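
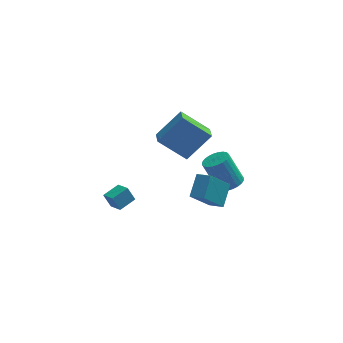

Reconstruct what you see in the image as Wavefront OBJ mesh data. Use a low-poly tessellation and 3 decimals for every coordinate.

v 0.483 -1.509 1.324
v -1.089 -1.116 2.659
v 0.483 -0.473 1.018
v -1.089 -0.08 2.354
v 1.889 -1.06 2.846
v 0.317 -0.667 4.182
v 1.889 -0.024 2.541
v 0.317 0.369 3.876
v -3.811 -3.49 -0.645
v -4.198 -3.316 0.194
v -2.964 -2.856 -0.386
v -3.35 -2.682 0.453
v -3.35 -4.258 -0.273
v -3.736 -4.084 0.566
v -2.502 -3.624 -0.014
v -2.889 -3.45 0.825
v 3.425 2.597 -4.775
v 3.954 3.271 -4.696
v 3.104 3.716 -2.806
v 2.575 3.043 -2.885
v 3.69 3.412 -4.848
v 2.841 3.858 -2.957
v 3.386 3.429 -4.989
v 2.536 3.875 -3.098
v 3.088 3.32 -5.097
v 2.238 3.765 -3.206
v 2.841 3.101 -5.156
v 1.991 3.546 -3.266
v 2.683 2.805 -5.158
v 1.833 3.25 -3.267
v 2.638 2.477 -5.101
v 1.788 2.922 -3.21
v 2.713 2.168 -4.994
v 1.863 2.613 -3.103
v 2.896 1.924 -4.854
v 2.046 2.369 -2.964
v 3.159 1.782 -4.703
v 2.31 2.228 -2.812
v 3.464 1.765 -4.562
v 2.614 2.211 -2.671
v 3.762 1.875 -4.454
v 2.912 2.32 -2.563
v 4.009 2.094 -4.394
v 3.159 2.539 -2.504
v 4.167 2.39 -4.393
v 3.317 2.835 -2.502
v 4.212 2.718 -4.45
v 3.362 3.163 -2.559
v 4.137 3.027 -4.557
v 3.287 3.472 -2.666
v 1.412 -1.763 -1.975
v 1.914 -0.609 -1.054
v 0.676 -1.216 -2.26
v 1.179 -0.061 -1.338
v 2.601 -0.999 -3.582
v 3.104 0.156 -2.66
v 1.866 -0.451 -3.866
v 2.368 0.703 -2.945
f 2 4 1
f 5 2 1
f 1 4 3
f 3 5 1
f 2 8 4
f 6 2 5
f 6 8 2
f 4 8 3
f 7 5 3
f 3 8 7
f 7 6 5
f 8 6 7
f 10 12 9
f 13 10 9
f 9 12 11
f 11 13 9
f 10 16 12
f 14 10 13
f 14 16 10
f 12 16 11
f 15 13 11
f 11 16 15
f 15 14 13
f 16 14 15
f 18 17 21
f 18 21 19
f 19 21 22
f 19 22 20
f 21 17 23
f 21 23 22
f 22 23 24
f 22 24 20
f 23 17 25
f 23 25 24
f 24 25 26
f 24 26 20
f 25 17 27
f 25 27 26
f 26 27 28
f 26 28 20
f 27 17 29
f 27 29 28
f 28 29 30
f 28 30 20
f 29 17 31
f 29 31 30
f 30 31 32
f 30 32 20
f 31 17 33
f 31 33 32
f 32 33 34
f 32 34 20
f 33 17 35
f 33 35 34
f 34 35 36
f 34 36 20
f 35 17 37
f 35 37 36
f 36 37 38
f 36 38 20
f 37 17 39
f 37 39 38
f 38 39 40
f 38 40 20
f 39 17 41
f 39 41 40
f 40 41 42
f 40 42 20
f 41 17 43
f 41 43 42
f 42 43 44
f 42 44 20
f 43 17 45
f 43 45 44
f 44 45 46
f 44 46 20
f 45 17 47
f 45 47 46
f 46 47 48
f 46 48 20
f 47 17 49
f 47 49 48
f 48 49 50
f 48 50 20
f 49 17 18
f 49 18 50
f 50 18 19
f 50 19 20
f 52 54 51
f 55 52 51
f 51 54 53
f 53 55 51
f 52 58 54
f 56 52 55
f 56 58 52
f 54 58 53
f 57 55 53
f 53 58 57
f 57 56 55
f 58 56 57



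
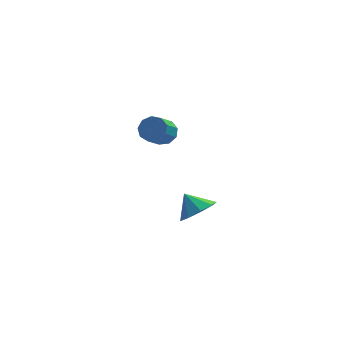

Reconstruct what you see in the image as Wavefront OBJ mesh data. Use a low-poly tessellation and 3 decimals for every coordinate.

v 0.264 -3.468 1.635
v 1.194 -3.227 2.129
v -0.384 -2.872 2.565
v 1.012 -2.689 1.657
v 0.48 -2.515 1.175
v -0.153 -2.786 0.908
v -0.591 -3.377 0.981
v -0.629 -4.01 1.361
v -0.249 -4.389 1.868
v 0.371 -4.337 2.267
v 0.941 -3.878 2.37
v -1.118 3.488 2.959
v -0.377 3.353 3.31
v -0.982 2.377 4.211
v -1.722 2.512 3.861
v -0.648 3.772 3.581
v -1.252 2.796 4.483
v -1.138 4.058 3.562
v -1.743 3.082 4.464
v -1.619 4.077 3.261
v -2.223 3.101 4.163
v -1.865 3.821 2.818
v -2.47 2.845 3.72
v -1.762 3.409 2.441
v -2.366 2.433 3.343
v -1.357 3.034 2.307
v -1.962 2.058 3.209
v -0.84 2.871 2.478
v -1.445 1.895 3.38
v -0.453 2.998 2.874
v -1.058 2.022 3.776
f 2 1 4
f 2 4 3
f 4 1 5
f 4 5 3
f 5 1 6
f 5 6 3
f 6 1 7
f 6 7 3
f 7 1 8
f 7 8 3
f 8 1 9
f 8 9 3
f 9 1 10
f 9 10 3
f 10 1 11
f 10 11 3
f 11 1 2
f 11 2 3
f 13 12 16
f 13 16 14
f 14 16 17
f 14 17 15
f 16 12 18
f 16 18 17
f 17 18 19
f 17 19 15
f 18 12 20
f 18 20 19
f 19 20 21
f 19 21 15
f 20 12 22
f 20 22 21
f 21 22 23
f 21 23 15
f 22 12 24
f 22 24 23
f 23 24 25
f 23 25 15
f 24 12 26
f 24 26 25
f 25 26 27
f 25 27 15
f 26 12 28
f 26 28 27
f 27 28 29
f 27 29 15
f 28 12 30
f 28 30 29
f 29 30 31
f 29 31 15
f 30 12 13
f 30 13 31
f 31 13 14
f 31 14 15



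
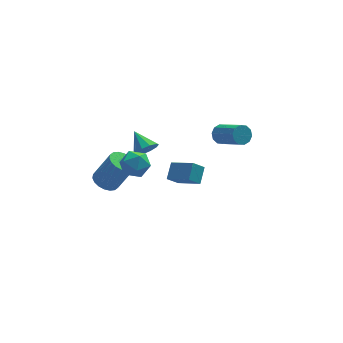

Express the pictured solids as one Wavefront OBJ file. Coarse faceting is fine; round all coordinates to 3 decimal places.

v -4.044 1.444 -1.194
v -3.511 2.09 -1.392
v -2.524 1.841 0.456
v -3.056 1.196 0.654
v -3.799 2.268 -1.214
v -2.812 2.02 0.634
v -4.135 2.284 -1.032
v -3.148 2.035 0.816
v -4.454 2.133 -0.882
v -3.466 1.884 0.966
v -4.691 1.846 -0.794
v -3.703 1.597 1.054
v -4.8 1.479 -0.786
v -3.812 1.23 1.063
v -4.759 1.105 -0.858
v -3.771 0.857 0.991
v -4.576 0.799 -0.996
v -3.589 0.55 0.852
v -4.288 0.62 -1.174
v -3.301 0.372 0.674
v -3.952 0.605 -1.356
v -2.965 0.356 0.492
v -3.634 0.756 -1.506
v -2.646 0.507 0.342
v -3.397 1.043 -1.594
v -2.409 0.794 0.254
v -3.288 1.41 -1.603
v -2.3 1.161 0.246
v -3.329 1.783 -1.531
v -2.341 1.535 0.318
v -1.727 0.902 1.691
v -1.176 0.747 2.265
v -2.173 2.118 2.449
v -0.962 1.04 1.921
v -1.04 1.281 1.488
v -1.38 1.377 1.134
v -1.853 1.292 0.992
v -2.277 1.058 1.118
v -2.491 0.764 1.462
v -2.413 0.524 1.894
v -2.073 0.428 2.249
v -1.601 0.513 2.39
v -3.13 -1.11 3.599
v -2.207 -1.269 3.321
v -3.633 -2.171 2.539
v -2.71 -2.33 2.261
v -3.011 -2.62 3.145
v -2.7 -1.964 3.8
v -3.14 -1.476 2.06
v -2.829 -0.82 2.715
v -2.213 -1.495 2.369
v -2.133 -2.203 3.04
v -3.707 -1.237 2.82
v -3.627 -1.945 3.491
v 1.175 2.514 -3.091
v 1.647 3.394 -2.373
v 0.11 3.748 -3.901
v 0.582 4.628 -3.183
v 1.918 2.692 -3.797
v 2.39 3.572 -3.079
v 0.853 3.926 -4.607
v 1.325 4.806 -3.889
v 3.451 3.756 -0.289
v 4.075 3.875 -0.606
v 4.933 2.304 0.492
v 4.309 2.184 0.809
v 4.058 4.12 -0.242
v 4.917 2.549 0.855
v 3.81 4.226 0.104
v 4.668 2.655 1.201
v 3.424 4.152 0.3
v 4.283 2.581 1.397
v 3.049 3.927 0.271
v 3.907 2.356 1.368
v 2.827 3.636 0.028
v 3.685 2.065 1.126
v 2.843 3.391 -0.335
v 3.702 1.82 0.762
v 3.092 3.285 -0.681
v 3.95 1.714 0.416
v 3.477 3.359 -0.877
v 4.336 1.788 0.22
v 3.853 3.584 -0.848
v 4.711 2.013 0.249
f 2 1 5
f 2 5 3
f 3 5 6
f 3 6 4
f 5 1 7
f 5 7 6
f 6 7 8
f 6 8 4
f 7 1 9
f 7 9 8
f 8 9 10
f 8 10 4
f 9 1 11
f 9 11 10
f 10 11 12
f 10 12 4
f 11 1 13
f 11 13 12
f 12 13 14
f 12 14 4
f 13 1 15
f 13 15 14
f 14 15 16
f 14 16 4
f 15 1 17
f 15 17 16
f 16 17 18
f 16 18 4
f 17 1 19
f 17 19 18
f 18 19 20
f 18 20 4
f 19 1 21
f 19 21 20
f 20 21 22
f 20 22 4
f 21 1 23
f 21 23 22
f 22 23 24
f 22 24 4
f 23 1 25
f 23 25 24
f 24 25 26
f 24 26 4
f 25 1 27
f 25 27 26
f 26 27 28
f 26 28 4
f 27 1 29
f 27 29 28
f 28 29 30
f 28 30 4
f 29 1 2
f 29 2 30
f 30 2 3
f 30 3 4
f 32 31 34
f 32 34 33
f 34 31 35
f 34 35 33
f 35 31 36
f 35 36 33
f 36 31 37
f 36 37 33
f 37 31 38
f 37 38 33
f 38 31 39
f 38 39 33
f 39 31 40
f 39 40 33
f 40 31 41
f 40 41 33
f 41 31 42
f 41 42 33
f 42 31 32
f 42 32 33
f 43 54 48
f 43 48 44
f 43 44 50
f 43 50 53
f 43 53 54
f 44 48 52
f 48 54 47
f 54 53 45
f 53 50 49
f 50 44 51
f 46 52 47
f 46 47 45
f 46 45 49
f 46 49 51
f 46 51 52
f 47 52 48
f 45 47 54
f 49 45 53
f 51 49 50
f 52 51 44
f 56 58 55
f 59 56 55
f 55 58 57
f 57 59 55
f 56 62 58
f 60 56 59
f 60 62 56
f 58 62 57
f 61 59 57
f 57 62 61
f 61 60 59
f 62 60 61
f 64 63 67
f 64 67 65
f 65 67 68
f 65 68 66
f 67 63 69
f 67 69 68
f 68 69 70
f 68 70 66
f 69 63 71
f 69 71 70
f 70 71 72
f 70 72 66
f 71 63 73
f 71 73 72
f 72 73 74
f 72 74 66
f 73 63 75
f 73 75 74
f 74 75 76
f 74 76 66
f 75 63 77
f 75 77 76
f 76 77 78
f 76 78 66
f 77 63 79
f 77 79 78
f 78 79 80
f 78 80 66
f 79 63 81
f 79 81 80
f 80 81 82
f 80 82 66
f 81 63 83
f 81 83 82
f 82 83 84
f 82 84 66
f 83 63 64
f 83 64 84
f 84 64 65
f 84 65 66



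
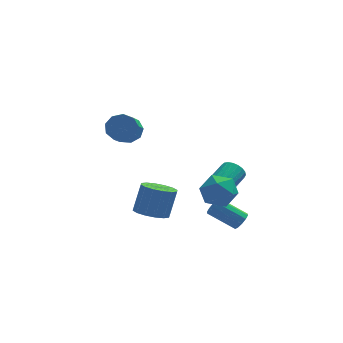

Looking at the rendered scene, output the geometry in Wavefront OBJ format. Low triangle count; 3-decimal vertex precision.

v 3.515 -2.843 -0.263
v 3.852 -2.57 0.106
v 2.483 -2.183 1.072
v 2.145 -2.457 0.703
v 3.746 -2.338 -0.137
v 2.377 -1.951 0.829
v 3.552 -2.299 -0.428
v 2.182 -1.913 0.538
v 3.343 -2.468 -0.656
v 1.974 -2.082 0.31
v 3.2 -2.78 -0.734
v 1.831 -2.394 0.232
v 3.177 -3.117 -0.632
v 1.808 -2.73 0.334
v 3.283 -3.349 -0.389
v 1.914 -2.962 0.577
v 3.478 -3.387 -0.098
v 2.108 -3.001 0.868
v 3.686 -3.218 0.13
v 2.317 -2.832 1.096
v 3.829 -2.906 0.208
v 2.46 -2.52 1.174
v -0.993 -2.619 0.436
v -0.134 -3.029 0.316
v 0.313 -2.551 1.885
v -0.547 -2.141 2.004
v -0.076 -2.562 0.157
v 0.37 -2.083 1.726
v -0.265 -2.11 0.073
v 0.182 -1.631 1.642
v -0.649 -1.794 0.086
v -0.202 -1.316 1.655
v -1.125 -1.7 0.192
v -0.678 -1.221 1.761
v -1.566 -1.852 0.364
v -1.119 -1.373 1.933
v -1.853 -2.209 0.555
v -1.406 -1.731 2.124
v -1.91 -2.677 0.714
v -1.464 -2.198 2.283
v -1.722 -3.129 0.798
v -1.275 -2.65 2.367
v -1.338 -3.444 0.785
v -0.891 -2.966 2.354
v -0.862 -3.539 0.679
v -0.415 -3.06 2.248
v -0.421 -3.387 0.507
v 0.026 -2.908 2.076
v -1.749 4.341 2.731
v -1.096 4.558 3.296
v -1.478 2.857 4.393
v -2.131 2.639 3.829
v -1.622 4.798 3.485
v -2.005 3.097 4.582
v -2.208 4.824 3.321
v -2.591 3.123 4.418
v -2.579 4.624 2.881
v -2.962 2.923 3.978
v -2.561 4.291 2.372
v -2.944 2.59 3.469
v -2.163 3.982 2.03
v -2.546 2.281 3.127
v -1.571 3.84 2.017
v -1.954 2.139 3.114
v -1.062 3.933 2.338
v -1.445 2.231 3.435
v -0.875 4.216 2.843
v -1.257 2.515 3.94
v 2.279 -1.562 1.208
v 2.667 -1.622 0.616
v 3.829 -0.057 1.221
v 3.441 0.002 1.812
v 2.456 -1.433 0.532
v 3.618 0.132 1.137
v 2.215 -1.266 0.566
v 3.376 0.298 1.17
v 1.984 -1.151 0.71
v 3.146 0.413 1.314
v 1.805 -1.107 0.94
v 2.967 0.458 1.545
v 1.708 -1.141 1.217
v 2.869 0.423 1.821
v 1.709 -1.248 1.492
v 2.871 0.316 2.096
v 1.809 -1.41 1.717
v 2.971 0.154 2.322
v 1.99 -1.598 1.855
v 3.152 -0.034 2.46
v 2.222 -1.78 1.881
v 3.383 -0.215 2.486
v 2.463 -1.924 1.79
v 3.624 -0.359 2.395
v 2.672 -2.005 1.599
v 3.834 -0.441 2.204
v 2.814 -2.01 1.34
v 3.975 -0.446 1.945
v 2.863 -1.938 1.058
v 4.024 -0.373 1.663
v 2.811 -1.8 0.802
v 3.973 -0.236 1.407
v 1.379 -2.954 2.302
v 2.063 -2.3 2.851
v 2.677 -3.36 1.169
v 3.361 -2.706 1.718
v 3.007 -3.635 2.175
v 2.205 -3.384 2.875
v 2.535 -2.276 1.145
v 1.733 -2.025 1.845
v 2.777 -1.881 2.136
v 3.069 -2.721 2.772
v 1.671 -2.939 1.248
v 1.963 -3.779 1.884
f 2 1 5
f 2 5 3
f 3 5 6
f 3 6 4
f 5 1 7
f 5 7 6
f 6 7 8
f 6 8 4
f 7 1 9
f 7 9 8
f 8 9 10
f 8 10 4
f 9 1 11
f 9 11 10
f 10 11 12
f 10 12 4
f 11 1 13
f 11 13 12
f 12 13 14
f 12 14 4
f 13 1 15
f 13 15 14
f 14 15 16
f 14 16 4
f 15 1 17
f 15 17 16
f 16 17 18
f 16 18 4
f 17 1 19
f 17 19 18
f 18 19 20
f 18 20 4
f 19 1 21
f 19 21 20
f 20 21 22
f 20 22 4
f 21 1 2
f 21 2 22
f 22 2 3
f 22 3 4
f 24 23 27
f 24 27 25
f 25 27 28
f 25 28 26
f 27 23 29
f 27 29 28
f 28 29 30
f 28 30 26
f 29 23 31
f 29 31 30
f 30 31 32
f 30 32 26
f 31 23 33
f 31 33 32
f 32 33 34
f 32 34 26
f 33 23 35
f 33 35 34
f 34 35 36
f 34 36 26
f 35 23 37
f 35 37 36
f 36 37 38
f 36 38 26
f 37 23 39
f 37 39 38
f 38 39 40
f 38 40 26
f 39 23 41
f 39 41 40
f 40 41 42
f 40 42 26
f 41 23 43
f 41 43 42
f 42 43 44
f 42 44 26
f 43 23 45
f 43 45 44
f 44 45 46
f 44 46 26
f 45 23 47
f 45 47 46
f 46 47 48
f 46 48 26
f 47 23 24
f 47 24 48
f 48 24 25
f 48 25 26
f 50 49 53
f 50 53 51
f 51 53 54
f 51 54 52
f 53 49 55
f 53 55 54
f 54 55 56
f 54 56 52
f 55 49 57
f 55 57 56
f 56 57 58
f 56 58 52
f 57 49 59
f 57 59 58
f 58 59 60
f 58 60 52
f 59 49 61
f 59 61 60
f 60 61 62
f 60 62 52
f 61 49 63
f 61 63 62
f 62 63 64
f 62 64 52
f 63 49 65
f 63 65 64
f 64 65 66
f 64 66 52
f 65 49 67
f 65 67 66
f 66 67 68
f 66 68 52
f 67 49 50
f 67 50 68
f 68 50 51
f 68 51 52
f 70 69 73
f 70 73 71
f 71 73 74
f 71 74 72
f 73 69 75
f 73 75 74
f 74 75 76
f 74 76 72
f 75 69 77
f 75 77 76
f 76 77 78
f 76 78 72
f 77 69 79
f 77 79 78
f 78 79 80
f 78 80 72
f 79 69 81
f 79 81 80
f 80 81 82
f 80 82 72
f 81 69 83
f 81 83 82
f 82 83 84
f 82 84 72
f 83 69 85
f 83 85 84
f 84 85 86
f 84 86 72
f 85 69 87
f 85 87 86
f 86 87 88
f 86 88 72
f 87 69 89
f 87 89 88
f 88 89 90
f 88 90 72
f 89 69 91
f 89 91 90
f 90 91 92
f 90 92 72
f 91 69 93
f 91 93 92
f 92 93 94
f 92 94 72
f 93 69 95
f 93 95 94
f 94 95 96
f 94 96 72
f 95 69 97
f 95 97 96
f 96 97 98
f 96 98 72
f 97 69 99
f 97 99 98
f 98 99 100
f 98 100 72
f 99 69 70
f 99 70 100
f 100 70 71
f 100 71 72
f 101 112 106
f 101 106 102
f 101 102 108
f 101 108 111
f 101 111 112
f 102 106 110
f 106 112 105
f 112 111 103
f 111 108 107
f 108 102 109
f 104 110 105
f 104 105 103
f 104 103 107
f 104 107 109
f 104 109 110
f 105 110 106
f 103 105 112
f 107 103 111
f 109 107 108
f 110 109 102



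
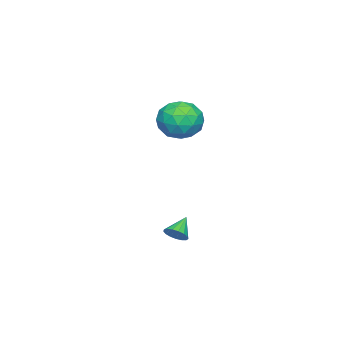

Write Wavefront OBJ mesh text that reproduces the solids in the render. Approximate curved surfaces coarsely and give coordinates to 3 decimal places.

v -3.479 -2.758 3.415
v -2.873 -1.835 3.43
v -2.307 -3.545 4.51
v -1.701 -2.622 4.525
v -2.691 -2.641 5.014
v -3.415 -2.155 4.337
v -1.765 -3.225 3.603
v -2.489 -2.739 2.926
v -1.814 -2.124 3.546
v -2.386 -1.763 4.419
v -2.794 -3.617 3.521
v -3.366 -3.256 4.394
v -3.279 -2.227 3.326
v -1.901 -3.153 4.614
v -2.483 -3.164 4.901
v -2.127 -2.621 4.91
v -3.597 -2.415 3.859
v -3.241 -1.873 3.868
v -3.135 -2.346 4.799
v -1.939 -3.507 4.072
v -1.583 -2.965 4.081
v -3.053 -2.759 3.03
v -2.697 -2.216 3.039
v -2.045 -3.034 3.141
v -2.3 -1.855 3.404
v -1.611 -2.317 4.047
v -1.649 -2.672 3.505
v -2.074 -2.386 3.107
v -2.637 -1.642 3.916
v -1.948 -2.105 4.56
v -2.53 -2.116 4.847
v -2.955 -1.83 4.449
v -2.014 -1.812 3.985
v -3.232 -3.275 3.38
v -2.543 -3.738 4.024
v -2.225 -3.55 3.491
v -2.65 -3.264 3.093
v -3.569 -3.063 3.893
v -2.88 -3.525 4.536
v -3.106 -2.994 4.833
v -3.531 -2.708 4.435
v -3.166 -3.568 3.955
v 2.976 -0.181 -0.047
v 3.278 0.087 0.313
v 2.144 -0.119 0.607
v 3.176 0.274 0.166
v 3.029 0.357 -0.03
v 2.87 0.316 -0.229
v 2.735 0.162 -0.387
v 2.655 -0.071 -0.466
v 2.649 -0.328 -0.45
v 2.718 -0.552 -0.341
v 2.846 -0.691 -0.165
v 3.004 -0.713 0.039
v 3.156 -0.613 0.223
v 3.266 -0.414 0.345
v 3.31 -0.161 0.377
f 1 38 17
f 38 12 41
f 17 41 6
f 38 41 17
f 1 17 13
f 17 6 18
f 13 18 2
f 17 18 13
f 1 13 22
f 13 2 23
f 22 23 8
f 13 23 22
f 1 22 34
f 22 8 37
f 34 37 11
f 22 37 34
f 1 34 38
f 34 11 42
f 38 42 12
f 34 42 38
f 2 18 29
f 18 6 32
f 29 32 10
f 18 32 29
f 6 41 19
f 41 12 40
f 19 40 5
f 41 40 19
f 12 42 39
f 42 11 35
f 39 35 3
f 42 35 39
f 11 37 36
f 37 8 24
f 36 24 7
f 37 24 36
f 8 23 28
f 23 2 25
f 28 25 9
f 23 25 28
f 4 30 16
f 30 10 31
f 16 31 5
f 30 31 16
f 4 16 14
f 16 5 15
f 14 15 3
f 16 15 14
f 4 14 21
f 14 3 20
f 21 20 7
f 14 20 21
f 4 21 26
f 21 7 27
f 26 27 9
f 21 27 26
f 4 26 30
f 26 9 33
f 30 33 10
f 26 33 30
f 5 31 19
f 31 10 32
f 19 32 6
f 31 32 19
f 3 15 39
f 15 5 40
f 39 40 12
f 15 40 39
f 7 20 36
f 20 3 35
f 36 35 11
f 20 35 36
f 9 27 28
f 27 7 24
f 28 24 8
f 27 24 28
f 10 33 29
f 33 9 25
f 29 25 2
f 33 25 29
f 44 43 46
f 44 46 45
f 46 43 47
f 46 47 45
f 47 43 48
f 47 48 45
f 48 43 49
f 48 49 45
f 49 43 50
f 49 50 45
f 50 43 51
f 50 51 45
f 51 43 52
f 51 52 45
f 52 43 53
f 52 53 45
f 53 43 54
f 53 54 45
f 54 43 55
f 54 55 45
f 55 43 56
f 55 56 45
f 56 43 57
f 56 57 45
f 57 43 44
f 57 44 45



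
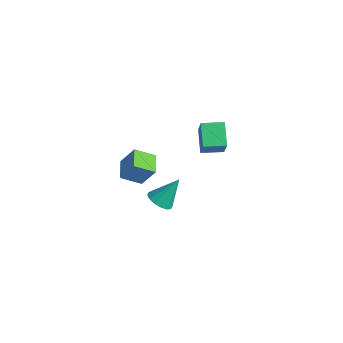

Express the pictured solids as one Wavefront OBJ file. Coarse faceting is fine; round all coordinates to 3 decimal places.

v -2.268 -0.045 -4.692
v -1.787 0.437 -5.149
v -1.912 1.025 -3.188
v -2.175 0.608 -5.179
v -2.587 0.604 -5.078
v -2.914 0.426 -4.874
v -3.068 0.122 -4.621
v -3.007 -0.227 -4.388
v -2.749 -0.527 -4.235
v -2.361 -0.698 -4.205
v -1.949 -0.694 -4.306
v -1.622 -0.516 -4.51
v -1.468 -0.212 -4.763
v -1.529 0.137 -4.997
v -1.295 -3.382 1.442
v -0.631 -2.981 2.666
v -0.702 -2.44 0.811
v -0.038 -2.038 2.036
v -0.362 -4.142 1.184
v 0.302 -3.74 2.409
v 0.231 -3.199 0.554
v 0.895 -2.798 1.778
v -2.49 2.988 -2.386
v -3.575 3.732 -1.511
v -1.769 4.08 -2.422
v -2.853 4.825 -1.547
v -1.707 2.515 -1.013
v -2.791 3.26 -0.138
v -0.985 3.608 -1.049
v -2.07 4.352 -0.174
f 2 1 4
f 2 4 3
f 4 1 5
f 4 5 3
f 5 1 6
f 5 6 3
f 6 1 7
f 6 7 3
f 7 1 8
f 7 8 3
f 8 1 9
f 8 9 3
f 9 1 10
f 9 10 3
f 10 1 11
f 10 11 3
f 11 1 12
f 11 12 3
f 12 1 13
f 12 13 3
f 13 1 14
f 13 14 3
f 14 1 2
f 14 2 3
f 16 18 15
f 19 16 15
f 15 18 17
f 17 19 15
f 16 22 18
f 20 16 19
f 20 22 16
f 18 22 17
f 21 19 17
f 17 22 21
f 21 20 19
f 22 20 21
f 24 26 23
f 27 24 23
f 23 26 25
f 25 27 23
f 24 30 26
f 28 24 27
f 28 30 24
f 26 30 25
f 29 27 25
f 25 30 29
f 29 28 27
f 30 28 29



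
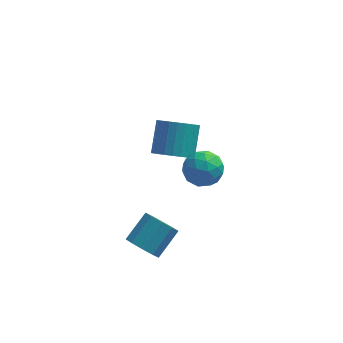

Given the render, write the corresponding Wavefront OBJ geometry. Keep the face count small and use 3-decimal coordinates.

v -1.133 -3.014 -4.284
v -0.639 -3.739 -3.918
v 0.226 -2.67 -2.97
v -0.267 -1.946 -3.336
v -0.354 -3.547 -4.394
v 0.511 -2.479 -3.446
v -0.366 -3.152 -4.828
v 0.499 -2.084 -3.88
v -0.671 -2.705 -5.054
v 0.194 -1.636 -4.106
v -1.152 -2.375 -4.987
v -0.287 -1.307 -4.039
v -1.626 -2.29 -4.65
v -0.761 -1.221 -3.702
v -1.911 -2.481 -4.174
v -1.046 -1.413 -3.226
v -1.899 -2.876 -3.74
v -1.034 -1.808 -2.792
v -1.594 -3.324 -3.514
v -0.729 -2.255 -2.566
v -1.113 -3.653 -3.581
v -0.248 -2.585 -2.633
v 0.976 -2.138 2.207
v 1.949 -1.882 2.117
v 1.311 -3.618 1.603
v 2.284 -3.362 1.513
v 1.876 -3.483 2.429
v 1.669 -2.568 2.802
v 1.591 -2.932 0.918
v 1.384 -2.017 1.291
v 2.328 -2.372 1.321
v 2.505 -2.713 2.254
v 0.755 -2.787 1.466
v 0.932 -3.128 2.399
v 1.433 -1.88 2.215
v 1.827 -3.62 1.505
v 1.587 -3.691 2.043
v 2.159 -3.541 1.991
v 1.269 -2.284 2.617
v 1.84 -2.133 2.565
v 1.797 -3.074 2.748
v 1.42 -3.367 1.155
v 1.991 -3.216 1.103
v 1.101 -1.959 1.729
v 1.673 -1.809 1.677
v 1.463 -2.426 0.972
v 2.228 -2.017 1.694
v 2.425 -2.888 1.339
v 2.018 -2.635 0.989
v 1.896 -2.097 1.209
v 2.331 -2.218 2.243
v 2.528 -3.088 1.888
v 2.289 -3.159 2.426
v 2.167 -2.621 2.645
v 2.555 -2.506 1.775
v 0.732 -2.412 1.832
v 0.929 -3.282 1.477
v 1.093 -2.879 1.075
v 0.971 -2.341 1.294
v 0.835 -2.612 2.381
v 1.032 -3.483 2.026
v 1.364 -3.403 2.511
v 1.242 -2.865 2.731
v 0.705 -2.994 1.945
v 0.104 1.863 -2.109
v 0.482 2.508 -2.846
v 0.694 3.843 -1.568
v 0.316 3.197 -0.831
v 0.081 2.591 -2.865
v 0.294 3.925 -1.587
v -0.317 2.562 -2.77
v -0.104 3.897 -1.492
v -0.65 2.428 -2.573
v -0.437 3.762 -1.295
v -0.869 2.207 -2.306
v -0.656 3.541 -1.028
v -0.939 1.934 -2.009
v -0.726 3.268 -0.731
v -0.851 1.65 -1.727
v -0.638 2.984 -0.449
v -0.618 1.398 -1.504
v -0.405 2.733 -0.226
v -0.274 1.217 -1.372
v -0.062 2.552 -0.094
v 0.126 1.135 -1.353
v 0.339 2.469 -0.075
v 0.524 1.163 -1.448
v 0.737 2.498 -0.17
v 0.857 1.298 -1.645
v 1.07 2.632 -0.367
v 1.076 1.519 -1.912
v 1.289 2.853 -0.634
v 1.146 1.792 -2.209
v 1.359 3.126 -0.931
v 1.058 2.076 -2.491
v 1.271 3.41 -1.213
v 0.825 2.327 -2.714
v 1.038 3.662 -1.436
f 2 1 5
f 2 5 3
f 3 5 6
f 3 6 4
f 5 1 7
f 5 7 6
f 6 7 8
f 6 8 4
f 7 1 9
f 7 9 8
f 8 9 10
f 8 10 4
f 9 1 11
f 9 11 10
f 10 11 12
f 10 12 4
f 11 1 13
f 11 13 12
f 12 13 14
f 12 14 4
f 13 1 15
f 13 15 14
f 14 15 16
f 14 16 4
f 15 1 17
f 15 17 16
f 16 17 18
f 16 18 4
f 17 1 19
f 17 19 18
f 18 19 20
f 18 20 4
f 19 1 21
f 19 21 20
f 20 21 22
f 20 22 4
f 21 1 2
f 21 2 22
f 22 2 3
f 22 3 4
f 23 60 39
f 60 34 63
f 39 63 28
f 60 63 39
f 23 39 35
f 39 28 40
f 35 40 24
f 39 40 35
f 23 35 44
f 35 24 45
f 44 45 30
f 35 45 44
f 23 44 56
f 44 30 59
f 56 59 33
f 44 59 56
f 23 56 60
f 56 33 64
f 60 64 34
f 56 64 60
f 24 40 51
f 40 28 54
f 51 54 32
f 40 54 51
f 28 63 41
f 63 34 62
f 41 62 27
f 63 62 41
f 34 64 61
f 64 33 57
f 61 57 25
f 64 57 61
f 33 59 58
f 59 30 46
f 58 46 29
f 59 46 58
f 30 45 50
f 45 24 47
f 50 47 31
f 45 47 50
f 26 52 38
f 52 32 53
f 38 53 27
f 52 53 38
f 26 38 36
f 38 27 37
f 36 37 25
f 38 37 36
f 26 36 43
f 36 25 42
f 43 42 29
f 36 42 43
f 26 43 48
f 43 29 49
f 48 49 31
f 43 49 48
f 26 48 52
f 48 31 55
f 52 55 32
f 48 55 52
f 27 53 41
f 53 32 54
f 41 54 28
f 53 54 41
f 25 37 61
f 37 27 62
f 61 62 34
f 37 62 61
f 29 42 58
f 42 25 57
f 58 57 33
f 42 57 58
f 31 49 50
f 49 29 46
f 50 46 30
f 49 46 50
f 32 55 51
f 55 31 47
f 51 47 24
f 55 47 51
f 66 65 69
f 66 69 67
f 67 69 70
f 67 70 68
f 69 65 71
f 69 71 70
f 70 71 72
f 70 72 68
f 71 65 73
f 71 73 72
f 72 73 74
f 72 74 68
f 73 65 75
f 73 75 74
f 74 75 76
f 74 76 68
f 75 65 77
f 75 77 76
f 76 77 78
f 76 78 68
f 77 65 79
f 77 79 78
f 78 79 80
f 78 80 68
f 79 65 81
f 79 81 80
f 80 81 82
f 80 82 68
f 81 65 83
f 81 83 82
f 82 83 84
f 82 84 68
f 83 65 85
f 83 85 84
f 84 85 86
f 84 86 68
f 85 65 87
f 85 87 86
f 86 87 88
f 86 88 68
f 87 65 89
f 87 89 88
f 88 89 90
f 88 90 68
f 89 65 91
f 89 91 90
f 90 91 92
f 90 92 68
f 91 65 93
f 91 93 92
f 92 93 94
f 92 94 68
f 93 65 95
f 93 95 94
f 94 95 96
f 94 96 68
f 95 65 97
f 95 97 96
f 96 97 98
f 96 98 68
f 97 65 66
f 97 66 98
f 98 66 67
f 98 67 68



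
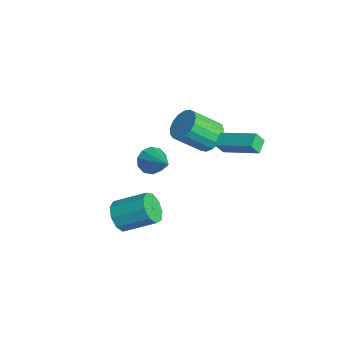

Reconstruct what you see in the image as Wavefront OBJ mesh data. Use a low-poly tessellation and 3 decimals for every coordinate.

v -1.853 -0.074 -0.934
v -1.408 -0.182 -1.651
v -0.127 0.214 0.094
v -1.521 0.329 -1.605
v -1.76 0.686 -1.303
v -2.035 0.753 -0.86
v -2.24 0.504 -0.446
v -2.298 0.034 -0.218
v -2.185 -0.477 -0.264
v -1.946 -0.834 -0.566
v -1.671 -0.901 -1.009
v -1.466 -0.652 -1.423
v 2.907 -3.396 -0.245
v 3.263 -3.095 -1.026
v 4.049 -1.663 -0.117
v 3.693 -1.964 0.665
v 2.701 -2.843 -0.937
v 3.487 -1.411 -0.028
v 2.235 -2.85 -0.524
v 3.021 -1.418 0.385
v 2.084 -3.112 0.019
v 2.87 -1.68 0.929
v 2.318 -3.508 0.44
v 3.104 -2.075 1.349
v 2.828 -3.851 0.54
v 3.613 -2.418 1.449
v 3.374 -3.981 0.273
v 4.16 -2.549 1.182
v 3.703 -3.838 -0.237
v 4.488 -2.405 0.673
v 3.659 -3.488 -0.75
v 4.444 -2.055 0.16
v -0.159 2.483 1.605
v 0.774 2.532 1.826
v 0.552 1.105 3.076
v -0.381 1.057 2.855
v 0.576 2.822 2.122
v 0.354 1.395 3.372
v 0.209 3.035 2.299
v -0.013 1.608 3.55
v -0.242 3.121 2.318
v -0.464 1.694 3.568
v -0.674 3.061 2.173
v -0.896 1.634 3.423
v -0.988 2.869 1.898
v -1.21 1.442 3.148
v -1.112 2.589 1.556
v -1.334 1.162 2.806
v -1.018 2.284 1.225
v -1.24 0.857 2.475
v -0.727 2.025 0.981
v -0.949 0.598 2.232
v -0.306 1.871 0.88
v -0.528 0.444 2.131
v 0.148 1.857 0.945
v -0.073 0.431 2.196
v 0.533 1.987 1.161
v 0.311 0.56 2.412
v 0.758 2.231 1.479
v 0.537 0.804 2.729
v 1.433 2.526 1.7
v 1.445 2.081 2.377
v 0.833 3.036 2.046
v 0.845 2.591 2.723
v 2.995 3.809 2.517
v 3.007 3.364 3.194
v 2.395 4.319 2.863
v 2.407 3.874 3.54
f 2 1 4
f 2 4 3
f 4 1 5
f 4 5 3
f 5 1 6
f 5 6 3
f 6 1 7
f 6 7 3
f 7 1 8
f 7 8 3
f 8 1 9
f 8 9 3
f 9 1 10
f 9 10 3
f 10 1 11
f 10 11 3
f 11 1 12
f 11 12 3
f 12 1 2
f 12 2 3
f 14 13 17
f 14 17 15
f 15 17 18
f 15 18 16
f 17 13 19
f 17 19 18
f 18 19 20
f 18 20 16
f 19 13 21
f 19 21 20
f 20 21 22
f 20 22 16
f 21 13 23
f 21 23 22
f 22 23 24
f 22 24 16
f 23 13 25
f 23 25 24
f 24 25 26
f 24 26 16
f 25 13 27
f 25 27 26
f 26 27 28
f 26 28 16
f 27 13 29
f 27 29 28
f 28 29 30
f 28 30 16
f 29 13 31
f 29 31 30
f 30 31 32
f 30 32 16
f 31 13 14
f 31 14 32
f 32 14 15
f 32 15 16
f 34 33 37
f 34 37 35
f 35 37 38
f 35 38 36
f 37 33 39
f 37 39 38
f 38 39 40
f 38 40 36
f 39 33 41
f 39 41 40
f 40 41 42
f 40 42 36
f 41 33 43
f 41 43 42
f 42 43 44
f 42 44 36
f 43 33 45
f 43 45 44
f 44 45 46
f 44 46 36
f 45 33 47
f 45 47 46
f 46 47 48
f 46 48 36
f 47 33 49
f 47 49 48
f 48 49 50
f 48 50 36
f 49 33 51
f 49 51 50
f 50 51 52
f 50 52 36
f 51 33 53
f 51 53 52
f 52 53 54
f 52 54 36
f 53 33 55
f 53 55 54
f 54 55 56
f 54 56 36
f 55 33 57
f 55 57 56
f 56 57 58
f 56 58 36
f 57 33 59
f 57 59 58
f 58 59 60
f 58 60 36
f 59 33 34
f 59 34 60
f 60 34 35
f 60 35 36
f 62 64 61
f 65 62 61
f 61 64 63
f 63 65 61
f 62 68 64
f 66 62 65
f 66 68 62
f 64 68 63
f 67 65 63
f 63 68 67
f 67 66 65
f 68 66 67



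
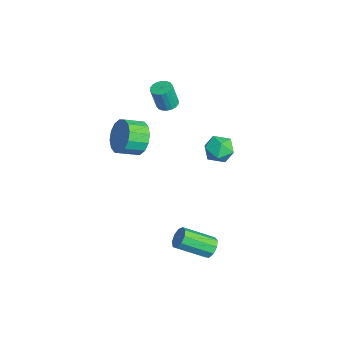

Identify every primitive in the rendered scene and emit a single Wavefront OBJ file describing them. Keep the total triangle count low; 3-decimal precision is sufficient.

v -3.479 0.034 2.324
v -2.864 -0.085 2.254
v -2.767 -0.452 3.725
v -3.381 -0.334 3.796
v -2.868 0.187 2.322
v -2.77 -0.181 3.794
v -2.992 0.428 2.39
v -2.895 0.061 3.862
v -3.213 0.592 2.446
v -3.116 0.225 3.918
v -3.487 0.645 2.477
v -3.389 0.277 3.949
v -3.759 0.577 2.478
v -3.661 0.209 3.95
v -3.975 0.401 2.449
v -3.878 0.034 3.92
v -4.093 0.152 2.395
v -3.996 -0.215 3.866
v -4.09 -0.119 2.326
v -3.992 -0.487 3.798
v -3.965 -0.361 2.258
v -3.868 -0.728 3.73
v -3.744 -0.525 2.202
v -3.647 -0.892 3.674
v -3.471 -0.577 2.171
v -3.373 -0.945 3.643
v -3.199 -0.509 2.17
v -3.101 -0.877 3.642
v -2.982 -0.334 2.2
v -2.885 -0.701 3.671
v 0.521 -2.141 2.975
v 1.146 -1.699 3.751
v 1.324 -2.777 4.221
v 0.699 -3.219 3.445
v 0.624 -1.693 3.963
v 0.802 -2.771 4.434
v 0.073 -1.806 3.911
v 0.252 -2.885 4.381
v -0.357 -2.01 3.608
v -0.179 -3.088 4.078
v -0.552 -2.248 3.135
v -0.374 -3.327 3.605
v -0.46 -2.458 2.619
v -0.281 -3.536 3.09
v -0.104 -2.583 2.199
v 0.074 -3.661 2.669
v 0.418 -2.589 1.986
v 0.596 -3.667 2.457
v 0.968 -2.475 2.039
v 1.147 -3.554 2.509
v 1.399 -2.272 2.342
v 1.577 -3.35 2.812
v 1.594 -2.033 2.815
v 1.772 -3.112 3.285
v 1.501 -1.824 3.33
v 1.68 -2.902 3.801
v 3.698 1.103 -3.966
v 3.919 0.76 -4.51
v 3.764 -0.946 -3.498
v 3.542 -0.603 -2.954
v 4.279 0.886 -4.243
v 4.124 -0.821 -3.231
v 4.367 1.113 -3.847
v 4.212 -0.594 -2.835
v 4.142 1.335 -3.506
v 3.986 -0.371 -2.494
v 3.709 1.449 -3.381
v 3.553 -0.257 -2.369
v 3.271 1.401 -3.529
v 3.115 -0.305 -2.517
v 3.032 1.214 -3.882
v 2.876 -0.492 -2.87
v 3.105 0.975 -4.274
v 2.95 -0.732 -3.262
v 3.456 0.796 -4.522
v 3.3 -0.911 -3.51
v -1.928 3.252 0.125
v -1.067 3.25 -0.339
v -2.313 1.89 -0.581
v -1.452 1.888 -1.045
v -1.486 1.747 -0.078
v -1.248 2.589 0.358
v -2.132 2.551 -1.278
v -1.894 3.393 -0.842
v -1.193 2.817 -1.207
v -0.794 2.319 -0.465
v -2.586 2.821 -0.455
v -2.187 2.323 0.287
f 2 1 5
f 2 5 3
f 3 5 6
f 3 6 4
f 5 1 7
f 5 7 6
f 6 7 8
f 6 8 4
f 7 1 9
f 7 9 8
f 8 9 10
f 8 10 4
f 9 1 11
f 9 11 10
f 10 11 12
f 10 12 4
f 11 1 13
f 11 13 12
f 12 13 14
f 12 14 4
f 13 1 15
f 13 15 14
f 14 15 16
f 14 16 4
f 15 1 17
f 15 17 16
f 16 17 18
f 16 18 4
f 17 1 19
f 17 19 18
f 18 19 20
f 18 20 4
f 19 1 21
f 19 21 20
f 20 21 22
f 20 22 4
f 21 1 23
f 21 23 22
f 22 23 24
f 22 24 4
f 23 1 25
f 23 25 24
f 24 25 26
f 24 26 4
f 25 1 27
f 25 27 26
f 26 27 28
f 26 28 4
f 27 1 29
f 27 29 28
f 28 29 30
f 28 30 4
f 29 1 2
f 29 2 30
f 30 2 3
f 30 3 4
f 32 31 35
f 32 35 33
f 33 35 36
f 33 36 34
f 35 31 37
f 35 37 36
f 36 37 38
f 36 38 34
f 37 31 39
f 37 39 38
f 38 39 40
f 38 40 34
f 39 31 41
f 39 41 40
f 40 41 42
f 40 42 34
f 41 31 43
f 41 43 42
f 42 43 44
f 42 44 34
f 43 31 45
f 43 45 44
f 44 45 46
f 44 46 34
f 45 31 47
f 45 47 46
f 46 47 48
f 46 48 34
f 47 31 49
f 47 49 48
f 48 49 50
f 48 50 34
f 49 31 51
f 49 51 50
f 50 51 52
f 50 52 34
f 51 31 53
f 51 53 52
f 52 53 54
f 52 54 34
f 53 31 55
f 53 55 54
f 54 55 56
f 54 56 34
f 55 31 32
f 55 32 56
f 56 32 33
f 56 33 34
f 58 57 61
f 58 61 59
f 59 61 62
f 59 62 60
f 61 57 63
f 61 63 62
f 62 63 64
f 62 64 60
f 63 57 65
f 63 65 64
f 64 65 66
f 64 66 60
f 65 57 67
f 65 67 66
f 66 67 68
f 66 68 60
f 67 57 69
f 67 69 68
f 68 69 70
f 68 70 60
f 69 57 71
f 69 71 70
f 70 71 72
f 70 72 60
f 71 57 73
f 71 73 72
f 72 73 74
f 72 74 60
f 73 57 75
f 73 75 74
f 74 75 76
f 74 76 60
f 75 57 58
f 75 58 76
f 76 58 59
f 76 59 60
f 77 88 82
f 77 82 78
f 77 78 84
f 77 84 87
f 77 87 88
f 78 82 86
f 82 88 81
f 88 87 79
f 87 84 83
f 84 78 85
f 80 86 81
f 80 81 79
f 80 79 83
f 80 83 85
f 80 85 86
f 81 86 82
f 79 81 88
f 83 79 87
f 85 83 84
f 86 85 78



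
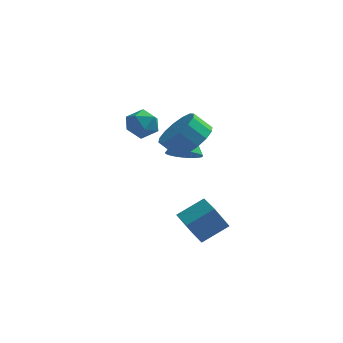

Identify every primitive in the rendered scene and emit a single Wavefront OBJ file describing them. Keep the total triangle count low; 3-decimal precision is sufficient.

v 1.106 -0.816 0.901
v 1.807 -0.408 1.63
v 1.015 -0.436 2.407
v 0.314 -0.844 1.679
v 1.561 0.042 1.396
v 0.769 0.015 2.173
v 1.193 0.263 1.029
v 0.401 0.235 1.806
v 0.802 0.194 0.628
v 0.01 0.167 1.405
v 0.493 -0.145 0.3
v -0.299 -0.173 1.078
v 0.347 -0.664 0.134
v -0.445 -0.692 0.911
v 0.405 -1.224 0.173
v -0.387 -1.252 0.95
v 0.651 -1.675 0.407
v -0.141 -1.702 1.184
v 1.019 -1.895 0.774
v 0.227 -1.923 1.551
v 1.41 -1.827 1.175
v 0.618 -1.854 1.952
v 1.719 -1.487 1.502
v 0.927 -1.515 2.28
v 1.865 -0.968 1.669
v 1.073 -0.996 2.446
v -1.872 2.143 0.526
v -1.38 1.757 -0.082
v -1.84 0.963 1.302
v -1.348 0.577 0.694
v -1.017 1.226 1.175
v -1.037 1.955 0.696
v -2.183 0.765 0.524
v -2.203 1.494 0.045
v -1.572 0.905 -0.083
v -0.851 1.19 0.319
v -2.369 1.53 0.901
v -1.648 1.815 1.303
v 0.968 -0.749 -4.838
v 0.381 -1.207 -3.536
v 2.073 -0.057 -4.096
v 1.485 -0.515 -2.794
v 1.575 -1.665 -4.886
v 0.987 -2.123 -3.584
v 2.679 -0.973 -4.144
v 2.092 -1.431 -2.842
v 0.444 0.369 -0.603
v 1.096 -0.027 -0.251
v 0.436 1.571 0.763
v 1.249 0.191 -0.442
v 1.28 0.436 -0.657
v 1.183 0.671 -0.864
v 0.974 0.86 -1.032
v 0.685 0.974 -1.134
v 0.358 0.996 -1.155
v 0.045 0.922 -1.093
v -0.207 0.765 -0.956
v -0.361 0.547 -0.765
v -0.391 0.302 -0.549
v -0.295 0.067 -0.342
v -0.086 -0.122 -0.175
v 0.204 -0.236 -0.072
v 0.53 -0.258 -0.051
v 0.843 -0.185 -0.113
f 2 1 5
f 2 5 3
f 3 5 6
f 3 6 4
f 5 1 7
f 5 7 6
f 6 7 8
f 6 8 4
f 7 1 9
f 7 9 8
f 8 9 10
f 8 10 4
f 9 1 11
f 9 11 10
f 10 11 12
f 10 12 4
f 11 1 13
f 11 13 12
f 12 13 14
f 12 14 4
f 13 1 15
f 13 15 14
f 14 15 16
f 14 16 4
f 15 1 17
f 15 17 16
f 16 17 18
f 16 18 4
f 17 1 19
f 17 19 18
f 18 19 20
f 18 20 4
f 19 1 21
f 19 21 20
f 20 21 22
f 20 22 4
f 21 1 23
f 21 23 22
f 22 23 24
f 22 24 4
f 23 1 25
f 23 25 24
f 24 25 26
f 24 26 4
f 25 1 2
f 25 2 26
f 26 2 3
f 26 3 4
f 27 38 32
f 27 32 28
f 27 28 34
f 27 34 37
f 27 37 38
f 28 32 36
f 32 38 31
f 38 37 29
f 37 34 33
f 34 28 35
f 30 36 31
f 30 31 29
f 30 29 33
f 30 33 35
f 30 35 36
f 31 36 32
f 29 31 38
f 33 29 37
f 35 33 34
f 36 35 28
f 40 42 39
f 43 40 39
f 39 42 41
f 41 43 39
f 40 46 42
f 44 40 43
f 44 46 40
f 42 46 41
f 45 43 41
f 41 46 45
f 45 44 43
f 46 44 45
f 48 47 50
f 48 50 49
f 50 47 51
f 50 51 49
f 51 47 52
f 51 52 49
f 52 47 53
f 52 53 49
f 53 47 54
f 53 54 49
f 54 47 55
f 54 55 49
f 55 47 56
f 55 56 49
f 56 47 57
f 56 57 49
f 57 47 58
f 57 58 49
f 58 47 59
f 58 59 49
f 59 47 60
f 59 60 49
f 60 47 61
f 60 61 49
f 61 47 62
f 61 62 49
f 62 47 63
f 62 63 49
f 63 47 64
f 63 64 49
f 64 47 48
f 64 48 49



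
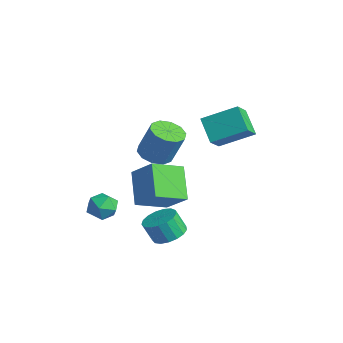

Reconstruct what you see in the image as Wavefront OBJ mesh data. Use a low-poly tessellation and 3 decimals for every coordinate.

v 1.635 -1.585 0.214
v 2.959 -1.138 1.426
v 1.708 0.215 -0.531
v 3.033 0.663 0.681
v 3.127 -2.223 -1.181
v 4.452 -1.775 0.031
v 3.201 -0.422 -1.926
v 4.525 0.025 -0.714
v -0.359 0.891 -0.209
v 0.603 0.846 -0.515
v 1.221 1.304 1.364
v 0.259 1.349 1.669
v 0.403 1.432 -0.592
v 1.021 1.89 1.287
v -0.087 1.812 -0.523
v 0.53 2.27 1.356
v -0.682 1.84 -0.334
v -0.064 2.298 1.544
v -1.153 1.505 -0.098
v -0.535 1.963 1.781
v -1.321 0.936 0.096
v -0.703 1.394 1.975
v -1.121 0.35 0.173
v -0.503 0.808 2.052
v -0.63 -0.03 0.104
v -0.013 0.428 1.983
v -0.036 -0.058 -0.084
v 0.582 0.4 1.794
v 0.435 0.277 -0.321
v 1.053 0.735 1.558
v 1.837 3.465 0.722
v 0.558 3.631 1.799
v 2.846 5.083 1.672
v 1.567 5.249 2.749
v 2.453 2.571 1.591
v 1.174 2.737 2.668
v 3.462 4.189 2.541
v 2.183 4.355 3.618
v 3.929 -0.676 -3.429
v 4.864 -0.777 -3.194
v 4.527 -1.206 -2.036
v 3.591 -1.104 -2.271
v 4.763 -0.343 -3.062
v 4.426 -0.772 -1.905
v 4.471 0.014 -3.015
v 4.133 -0.415 -1.857
v 4.054 0.214 -3.063
v 3.717 -0.215 -1.905
v 3.609 0.21 -3.194
v 3.271 -0.219 -2.036
v 3.237 0.003 -3.379
v 2.899 -0.426 -2.222
v 3.024 -0.36 -3.576
v 2.686 -0.789 -2.418
v 3.017 -0.794 -3.739
v 2.68 -1.223 -2.581
v 3.22 -1.202 -3.831
v 2.882 -1.631 -2.673
v 3.585 -1.489 -3.83
v 3.247 -1.918 -2.673
v 4.029 -1.589 -3.738
v 3.691 -2.018 -2.581
v 4.45 -1.481 -3.575
v 4.112 -1.91 -2.418
v 4.751 -1.187 -3.379
v 4.414 -1.616 -2.221
v -0.591 -1.949 -3.362
v 0.316 -1.938 -3.669
v -0.216 -3.002 -2.291
v 0.691 -2.991 -2.598
v 0.328 -2.228 -2.148
v 0.097 -1.577 -2.81
v 0.003 -3.363 -3.15
v -0.228 -2.712 -3.812
v 0.683 -2.812 -3.537
v 0.884 -2.111 -2.918
v -0.784 -2.829 -3.042
v -0.583 -2.128 -2.423
f 2 4 1
f 5 2 1
f 1 4 3
f 3 5 1
f 2 8 4
f 6 2 5
f 6 8 2
f 4 8 3
f 7 5 3
f 3 8 7
f 7 6 5
f 8 6 7
f 10 9 13
f 10 13 11
f 11 13 14
f 11 14 12
f 13 9 15
f 13 15 14
f 14 15 16
f 14 16 12
f 15 9 17
f 15 17 16
f 16 17 18
f 16 18 12
f 17 9 19
f 17 19 18
f 18 19 20
f 18 20 12
f 19 9 21
f 19 21 20
f 20 21 22
f 20 22 12
f 21 9 23
f 21 23 22
f 22 23 24
f 22 24 12
f 23 9 25
f 23 25 24
f 24 25 26
f 24 26 12
f 25 9 27
f 25 27 26
f 26 27 28
f 26 28 12
f 27 9 29
f 27 29 28
f 28 29 30
f 28 30 12
f 29 9 10
f 29 10 30
f 30 10 11
f 30 11 12
f 32 34 31
f 35 32 31
f 31 34 33
f 33 35 31
f 32 38 34
f 36 32 35
f 36 38 32
f 34 38 33
f 37 35 33
f 33 38 37
f 37 36 35
f 38 36 37
f 40 39 43
f 40 43 41
f 41 43 44
f 41 44 42
f 43 39 45
f 43 45 44
f 44 45 46
f 44 46 42
f 45 39 47
f 45 47 46
f 46 47 48
f 46 48 42
f 47 39 49
f 47 49 48
f 48 49 50
f 48 50 42
f 49 39 51
f 49 51 50
f 50 51 52
f 50 52 42
f 51 39 53
f 51 53 52
f 52 53 54
f 52 54 42
f 53 39 55
f 53 55 54
f 54 55 56
f 54 56 42
f 55 39 57
f 55 57 56
f 56 57 58
f 56 58 42
f 57 39 59
f 57 59 58
f 58 59 60
f 58 60 42
f 59 39 61
f 59 61 60
f 60 61 62
f 60 62 42
f 61 39 63
f 61 63 62
f 62 63 64
f 62 64 42
f 63 39 65
f 63 65 64
f 64 65 66
f 64 66 42
f 65 39 40
f 65 40 66
f 66 40 41
f 66 41 42
f 67 78 72
f 67 72 68
f 67 68 74
f 67 74 77
f 67 77 78
f 68 72 76
f 72 78 71
f 78 77 69
f 77 74 73
f 74 68 75
f 70 76 71
f 70 71 69
f 70 69 73
f 70 73 75
f 70 75 76
f 71 76 72
f 69 71 78
f 73 69 77
f 75 73 74
f 76 75 68



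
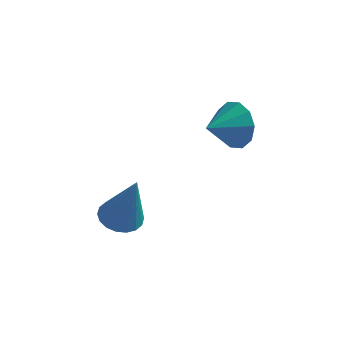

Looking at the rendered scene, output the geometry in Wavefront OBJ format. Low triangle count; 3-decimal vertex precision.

v -3.358 -1.47 -1.42
v -2.945 -1.98 -1.598
v -2.762 -1.63 0.42
v -2.77 -1.736 -1.633
v -2.711 -1.44 -1.627
v -2.78 -1.149 -1.579
v -2.964 -0.922 -1.5
v -3.225 -0.803 -1.404
v -3.513 -0.817 -1.312
v -3.77 -0.959 -1.242
v -3.946 -1.203 -1.206
v -4.005 -1.5 -1.213
v -3.936 -1.791 -1.26
v -3.752 -2.018 -1.34
v -3.49 -2.137 -1.435
v -3.203 -2.123 -1.527
v -0.564 0.123 2.285
v -0.133 0.13 2.971
v -1.076 -0.743 2.615
v -0.546 0.403 3.045
v -0.966 0.569 2.828
v -1.232 0.565 2.405
v -1.243 0.392 1.935
v -0.994 0.117 1.599
v -0.581 -0.156 1.525
v -0.161 -0.322 1.741
v 0.105 -0.318 2.165
v 0.116 -0.145 2.635
f 2 1 4
f 2 4 3
f 4 1 5
f 4 5 3
f 5 1 6
f 5 6 3
f 6 1 7
f 6 7 3
f 7 1 8
f 7 8 3
f 8 1 9
f 8 9 3
f 9 1 10
f 9 10 3
f 10 1 11
f 10 11 3
f 11 1 12
f 11 12 3
f 12 1 13
f 12 13 3
f 13 1 14
f 13 14 3
f 14 1 15
f 14 15 3
f 15 1 16
f 15 16 3
f 16 1 2
f 16 2 3
f 18 17 20
f 18 20 19
f 20 17 21
f 20 21 19
f 21 17 22
f 21 22 19
f 22 17 23
f 22 23 19
f 23 17 24
f 23 24 19
f 24 17 25
f 24 25 19
f 25 17 26
f 25 26 19
f 26 17 27
f 26 27 19
f 27 17 28
f 27 28 19
f 28 17 18
f 28 18 19



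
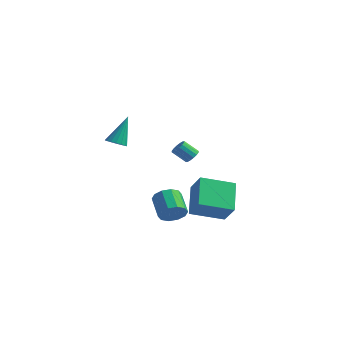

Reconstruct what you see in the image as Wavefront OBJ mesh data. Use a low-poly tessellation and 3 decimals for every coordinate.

v 0.375 -0.097 -3.379
v -0.504 1.245 -2.102
v 1.69 1.311 -3.953
v 0.811 2.653 -2.676
v 1.329 -0.533 -2.264
v 0.45 0.809 -0.987
v 2.644 0.875 -2.838
v 1.765 2.217 -1.561
v -1.172 -4.254 2.725
v -0.651 -4.007 2.561
v -1.108 -3.326 4.335
v -0.848 -3.822 2.463
v -1.12 -3.737 2.425
v -1.403 -3.77 2.455
v -1.634 -3.914 2.547
v -1.759 -4.136 2.68
v -1.75 -4.385 2.823
v -1.608 -4.604 2.944
v -1.367 -4.742 3.014
v -1.081 -4.769 3.018
v -0.816 -4.678 2.955
v -0.633 -4.49 2.839
v -0.573 -4.247 2.697
v -0.629 -0.164 -3.652
v -0.219 -0.322 -2.959
v -1.241 0.467 -2.176
v -1.651 0.624 -2.868
v -0.037 0.109 -3.155
v -1.059 0.897 -2.371
v -0.081 0.435 -3.54
v -1.103 1.224 -2.756
v -0.334 0.533 -3.968
v -1.356 1.321 -3.184
v -0.7 0.364 -4.275
v -1.722 1.152 -3.492
v -1.039 -0.007 -4.344
v -2.061 0.782 -3.561
v -1.221 -0.437 -4.149
v -2.243 0.351 -3.365
v -1.177 -0.764 -3.764
v -2.199 0.025 -2.98
v -0.924 -0.861 -3.336
v -1.946 -0.073 -2.552
v -0.558 -0.692 -3.028
v -1.58 0.096 -2.245
v -2.127 3.584 -0.947
v -1.932 3.902 -0.585
v -2.598 3.474 0.15
v -2.793 3.156 -0.213
v -2.138 4.037 -0.693
v -2.804 3.609 0.042
v -2.341 4.051 -0.869
v -3.007 3.623 -0.134
v -2.486 3.94 -1.066
v -3.153 3.512 -0.332
v -2.536 3.734 -1.231
v -3.202 3.306 -0.497
v -2.476 3.487 -1.32
v -3.142 3.059 -0.586
v -2.322 3.266 -1.31
v -2.988 2.838 -0.575
v -2.116 3.131 -1.202
v -2.782 2.703 -0.467
v -1.913 3.117 -1.026
v -2.579 2.689 -0.291
v -1.767 3.228 -0.828
v -2.434 2.8 -0.094
v -1.718 3.434 -0.663
v -2.384 3.006 0.071
v -1.778 3.681 -0.574
v -2.444 3.253 0.16
f 2 4 1
f 5 2 1
f 1 4 3
f 3 5 1
f 2 8 4
f 6 2 5
f 6 8 2
f 4 8 3
f 7 5 3
f 3 8 7
f 7 6 5
f 8 6 7
f 10 9 12
f 10 12 11
f 12 9 13
f 12 13 11
f 13 9 14
f 13 14 11
f 14 9 15
f 14 15 11
f 15 9 16
f 15 16 11
f 16 9 17
f 16 17 11
f 17 9 18
f 17 18 11
f 18 9 19
f 18 19 11
f 19 9 20
f 19 20 11
f 20 9 21
f 20 21 11
f 21 9 22
f 21 22 11
f 22 9 23
f 22 23 11
f 23 9 10
f 23 10 11
f 25 24 28
f 25 28 26
f 26 28 29
f 26 29 27
f 28 24 30
f 28 30 29
f 29 30 31
f 29 31 27
f 30 24 32
f 30 32 31
f 31 32 33
f 31 33 27
f 32 24 34
f 32 34 33
f 33 34 35
f 33 35 27
f 34 24 36
f 34 36 35
f 35 36 37
f 35 37 27
f 36 24 38
f 36 38 37
f 37 38 39
f 37 39 27
f 38 24 40
f 38 40 39
f 39 40 41
f 39 41 27
f 40 24 42
f 40 42 41
f 41 42 43
f 41 43 27
f 42 24 44
f 42 44 43
f 43 44 45
f 43 45 27
f 44 24 25
f 44 25 45
f 45 25 26
f 45 26 27
f 47 46 50
f 47 50 48
f 48 50 51
f 48 51 49
f 50 46 52
f 50 52 51
f 51 52 53
f 51 53 49
f 52 46 54
f 52 54 53
f 53 54 55
f 53 55 49
f 54 46 56
f 54 56 55
f 55 56 57
f 55 57 49
f 56 46 58
f 56 58 57
f 57 58 59
f 57 59 49
f 58 46 60
f 58 60 59
f 59 60 61
f 59 61 49
f 60 46 62
f 60 62 61
f 61 62 63
f 61 63 49
f 62 46 64
f 62 64 63
f 63 64 65
f 63 65 49
f 64 46 66
f 64 66 65
f 65 66 67
f 65 67 49
f 66 46 68
f 66 68 67
f 67 68 69
f 67 69 49
f 68 46 70
f 68 70 69
f 69 70 71
f 69 71 49
f 70 46 47
f 70 47 71
f 71 47 48
f 71 48 49



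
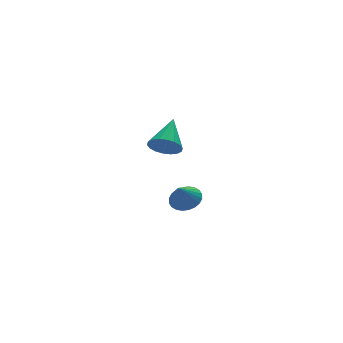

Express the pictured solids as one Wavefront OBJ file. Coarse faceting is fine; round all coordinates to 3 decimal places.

v -1.366 2.125 0.302
v -0.993 2.318 -0.367
v -0.374 3.315 1.198
v -1.265 2.541 -0.362
v -1.557 2.682 -0.226
v -1.811 2.712 0.015
v -1.977 2.626 0.313
v -2.022 2.44 0.608
v -1.937 2.193 0.843
v -1.739 1.932 0.971
v -1.467 1.709 0.965
v -1.175 1.569 0.829
v -0.921 1.538 0.588
v -0.755 1.624 0.29
v -0.71 1.81 -0.005
v -0.795 2.057 -0.24
v -2.92 -3.038 0.323
v -2.372 -2.767 0.685
v -3.38 -3.302 1.217
v -2.538 -2.546 0.665
v -2.762 -2.4 0.593
v -3.01 -2.351 0.479
v -3.245 -2.407 0.342
v -3.429 -2.558 0.202
v -3.537 -2.783 0.081
v -3.55 -3.046 -0.004
v -3.467 -3.308 -0.039
v -3.301 -3.529 -0.019
v -3.077 -3.675 0.053
v -2.829 -3.724 0.166
v -2.595 -3.669 0.303
v -2.41 -3.517 0.443
v -2.303 -3.293 0.565
v -2.29 -3.029 0.65
f 2 1 4
f 2 4 3
f 4 1 5
f 4 5 3
f 5 1 6
f 5 6 3
f 6 1 7
f 6 7 3
f 7 1 8
f 7 8 3
f 8 1 9
f 8 9 3
f 9 1 10
f 9 10 3
f 10 1 11
f 10 11 3
f 11 1 12
f 11 12 3
f 12 1 13
f 12 13 3
f 13 1 14
f 13 14 3
f 14 1 15
f 14 15 3
f 15 1 16
f 15 16 3
f 16 1 2
f 16 2 3
f 18 17 20
f 18 20 19
f 20 17 21
f 20 21 19
f 21 17 22
f 21 22 19
f 22 17 23
f 22 23 19
f 23 17 24
f 23 24 19
f 24 17 25
f 24 25 19
f 25 17 26
f 25 26 19
f 26 17 27
f 26 27 19
f 27 17 28
f 27 28 19
f 28 17 29
f 28 29 19
f 29 17 30
f 29 30 19
f 30 17 31
f 30 31 19
f 31 17 32
f 31 32 19
f 32 17 33
f 32 33 19
f 33 17 34
f 33 34 19
f 34 17 18
f 34 18 19



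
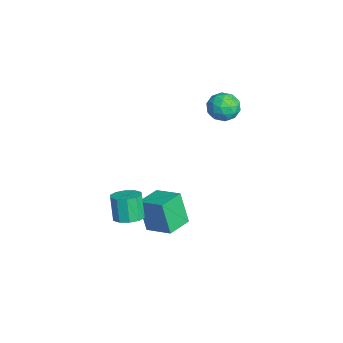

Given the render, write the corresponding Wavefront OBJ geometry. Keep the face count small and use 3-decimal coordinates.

v -0.526 -3.736 -2.783
v 0.17 -4.312 -2.561
v -0.398 -4.399 -1.014
v -1.094 -3.824 -1.237
v 0.347 -3.773 -2.465
v -0.221 -3.861 -0.918
v 0.191 -3.221 -2.491
v -0.377 -3.308 -0.944
v -0.239 -2.865 -2.629
v -0.807 -2.953 -1.082
v -0.779 -2.842 -2.826
v -1.347 -2.93 -1.279
v -1.222 -3.161 -3.006
v -1.79 -3.248 -1.459
v -1.399 -3.699 -3.102
v -1.967 -3.787 -1.555
v -1.243 -4.252 -3.076
v -1.811 -4.339 -1.529
v -0.813 -4.607 -2.938
v -1.381 -4.695 -1.391
v -0.273 -4.63 -2.741
v -0.841 -4.718 -1.194
v -3.254 2.768 4.174
v -2.92 2.195 3.358
v -4.72 1.905 4.182
v -4.386 1.332 3.366
v -3.936 1.215 4.308
v -3.03 1.749 4.304
v -4.61 2.351 3.236
v -3.704 2.885 3.232
v -3.759 1.938 2.778
v -3.342 1.236 3.441
v -4.298 2.864 4.099
v -3.881 2.162 4.762
v -2.958 2.557 3.766
v -4.682 1.543 3.774
v -4.417 1.474 4.329
v -4.221 1.137 3.849
v -3.023 2.295 4.321
v -2.827 1.958 3.842
v -3.424 1.382 4.4
v -4.813 2.142 3.698
v -4.617 1.805 3.219
v -3.419 2.963 3.691
v -3.223 2.626 3.211
v -4.216 2.718 3.14
v -3.255 2.069 2.945
v -4.117 1.562 2.949
v -4.249 2.161 2.873
v -3.716 2.475 2.871
v -3.01 1.657 3.334
v -3.872 1.149 3.339
v -3.607 1.081 3.893
v -3.075 1.394 3.89
v -3.503 1.505 2.994
v -3.768 2.951 4.201
v -4.63 2.443 4.206
v -4.565 2.706 3.65
v -4.033 3.019 3.647
v -3.523 2.538 4.591
v -4.385 2.031 4.595
v -3.924 1.625 4.669
v -3.391 1.939 4.667
v -4.137 2.595 4.546
v -1.326 -2.648 -4.657
v -1.87 -3.072 -2.568
v -2.532 -1.452 -4.728
v -3.076 -1.876 -2.639
v -0.144 -1.424 -4.101
v -0.688 -1.848 -2.012
v -1.35 -0.228 -4.172
v -1.894 -0.652 -2.083
f 2 1 5
f 2 5 3
f 3 5 6
f 3 6 4
f 5 1 7
f 5 7 6
f 6 7 8
f 6 8 4
f 7 1 9
f 7 9 8
f 8 9 10
f 8 10 4
f 9 1 11
f 9 11 10
f 10 11 12
f 10 12 4
f 11 1 13
f 11 13 12
f 12 13 14
f 12 14 4
f 13 1 15
f 13 15 14
f 14 15 16
f 14 16 4
f 15 1 17
f 15 17 16
f 16 17 18
f 16 18 4
f 17 1 19
f 17 19 18
f 18 19 20
f 18 20 4
f 19 1 21
f 19 21 20
f 20 21 22
f 20 22 4
f 21 1 2
f 21 2 22
f 22 2 3
f 22 3 4
f 23 60 39
f 60 34 63
f 39 63 28
f 60 63 39
f 23 39 35
f 39 28 40
f 35 40 24
f 39 40 35
f 23 35 44
f 35 24 45
f 44 45 30
f 35 45 44
f 23 44 56
f 44 30 59
f 56 59 33
f 44 59 56
f 23 56 60
f 56 33 64
f 60 64 34
f 56 64 60
f 24 40 51
f 40 28 54
f 51 54 32
f 40 54 51
f 28 63 41
f 63 34 62
f 41 62 27
f 63 62 41
f 34 64 61
f 64 33 57
f 61 57 25
f 64 57 61
f 33 59 58
f 59 30 46
f 58 46 29
f 59 46 58
f 30 45 50
f 45 24 47
f 50 47 31
f 45 47 50
f 26 52 38
f 52 32 53
f 38 53 27
f 52 53 38
f 26 38 36
f 38 27 37
f 36 37 25
f 38 37 36
f 26 36 43
f 36 25 42
f 43 42 29
f 36 42 43
f 26 43 48
f 43 29 49
f 48 49 31
f 43 49 48
f 26 48 52
f 48 31 55
f 52 55 32
f 48 55 52
f 27 53 41
f 53 32 54
f 41 54 28
f 53 54 41
f 25 37 61
f 37 27 62
f 61 62 34
f 37 62 61
f 29 42 58
f 42 25 57
f 58 57 33
f 42 57 58
f 31 49 50
f 49 29 46
f 50 46 30
f 49 46 50
f 32 55 51
f 55 31 47
f 51 47 24
f 55 47 51
f 66 68 65
f 69 66 65
f 65 68 67
f 67 69 65
f 66 72 68
f 70 66 69
f 70 72 66
f 68 72 67
f 71 69 67
f 67 72 71
f 71 70 69
f 72 70 71



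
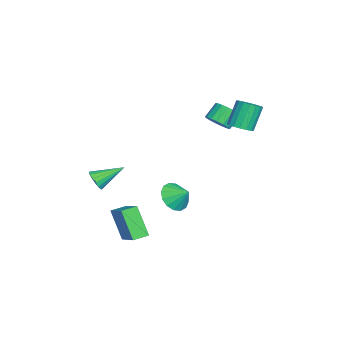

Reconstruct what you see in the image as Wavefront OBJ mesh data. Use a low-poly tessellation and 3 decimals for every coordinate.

v -1.527 2.51 0.955
v -0.839 2.577 1.271
v -1.565 2.997 2.761
v -2.253 2.93 2.445
v -0.909 2.91 1.143
v -1.635 3.331 2.633
v -1.12 3.151 0.972
v -1.846 3.572 2.462
v -1.425 3.246 0.797
v -2.151 3.667 2.287
v -1.753 3.172 0.658
v -2.479 3.593 2.148
v -2.029 2.946 0.587
v -2.755 3.367 2.077
v -2.19 2.62 0.601
v -2.916 3.041 2.091
v -2.2 2.269 0.695
v -2.925 2.69 2.185
v -2.055 1.973 0.849
v -2.781 2.394 2.339
v -1.789 1.8 1.028
v -2.515 2.221 2.518
v -1.464 1.789 1.189
v -2.189 2.21 2.679
v -1.152 1.944 1.297
v -1.878 2.365 2.787
v -0.927 2.228 1.327
v -1.653 2.649 2.817
v -2.757 1.135 0.534
v -2.261 0.852 1.109
v -2.886 1.362 1.9
v -3.383 1.645 1.326
v -2.105 1.194 1.012
v -2.731 1.703 1.803
v -2.099 1.522 0.805
v -2.725 2.032 1.597
v -2.244 1.762 0.537
v -2.869 2.271 1.328
v -2.506 1.858 0.268
v -3.131 2.367 1.059
v -2.826 1.788 0.06
v -3.451 2.298 0.851
v -3.13 1.569 -0.039
v -3.755 2.079 0.752
v -3.349 1.251 -0.007
v -3.974 1.76 0.784
v -3.432 0.906 0.149
v -4.057 1.415 0.94
v -3.361 0.613 0.394
v -3.986 1.123 1.185
v -3.151 0.441 0.67
v -3.777 0.95 1.462
v -2.852 0.427 0.916
v -3.477 0.936 1.707
v -2.53 0.576 1.074
v -3.156 1.085 1.865
v 2.503 -0.497 -2.349
v 3.015 -0.115 -3.079
v 2.877 0.297 -1.671
v 2.568 0.113 -3.1
v 2.104 0.178 -2.92
v 1.746 0.061 -2.587
v 1.592 -0.205 -2.19
v 1.682 -0.549 -1.836
v 1.991 -0.88 -1.619
v 2.438 -1.108 -1.598
v 2.902 -1.172 -1.779
v 3.26 -1.056 -2.112
v 3.414 -0.79 -2.509
v 3.324 -0.446 -2.863
v 2.629 -4.729 -1.372
v 2.888 -4.97 -0.792
v 2.111 -3.251 -0.528
v 3.136 -4.807 -0.926
v 3.267 -4.626 -1.163
v 3.252 -4.469 -1.447
v 3.094 -4.371 -1.715
v 2.83 -4.356 -1.904
v 2.519 -4.426 -1.971
v 2.234 -4.565 -1.901
v 2.039 -4.743 -1.71
v 1.979 -4.917 -1.442
v 2.068 -5.048 -1.158
v 2.285 -5.106 -0.923
v 2.581 -5.078 -0.791
v 3.404 -3.199 -5.344
v 2.667 -3.935 -3.625
v 2.913 -2.442 -5.231
v 2.175 -3.178 -3.512
v 4.965 -2.342 -4.308
v 4.227 -3.078 -2.589
v 4.473 -1.585 -4.195
v 3.736 -2.321 -2.476
f 2 1 5
f 2 5 3
f 3 5 6
f 3 6 4
f 5 1 7
f 5 7 6
f 6 7 8
f 6 8 4
f 7 1 9
f 7 9 8
f 8 9 10
f 8 10 4
f 9 1 11
f 9 11 10
f 10 11 12
f 10 12 4
f 11 1 13
f 11 13 12
f 12 13 14
f 12 14 4
f 13 1 15
f 13 15 14
f 14 15 16
f 14 16 4
f 15 1 17
f 15 17 16
f 16 17 18
f 16 18 4
f 17 1 19
f 17 19 18
f 18 19 20
f 18 20 4
f 19 1 21
f 19 21 20
f 20 21 22
f 20 22 4
f 21 1 23
f 21 23 22
f 22 23 24
f 22 24 4
f 23 1 25
f 23 25 24
f 24 25 26
f 24 26 4
f 25 1 27
f 25 27 26
f 26 27 28
f 26 28 4
f 27 1 2
f 27 2 28
f 28 2 3
f 28 3 4
f 30 29 33
f 30 33 31
f 31 33 34
f 31 34 32
f 33 29 35
f 33 35 34
f 34 35 36
f 34 36 32
f 35 29 37
f 35 37 36
f 36 37 38
f 36 38 32
f 37 29 39
f 37 39 38
f 38 39 40
f 38 40 32
f 39 29 41
f 39 41 40
f 40 41 42
f 40 42 32
f 41 29 43
f 41 43 42
f 42 43 44
f 42 44 32
f 43 29 45
f 43 45 44
f 44 45 46
f 44 46 32
f 45 29 47
f 45 47 46
f 46 47 48
f 46 48 32
f 47 29 49
f 47 49 48
f 48 49 50
f 48 50 32
f 49 29 51
f 49 51 50
f 50 51 52
f 50 52 32
f 51 29 53
f 51 53 52
f 52 53 54
f 52 54 32
f 53 29 55
f 53 55 54
f 54 55 56
f 54 56 32
f 55 29 30
f 55 30 56
f 56 30 31
f 56 31 32
f 58 57 60
f 58 60 59
f 60 57 61
f 60 61 59
f 61 57 62
f 61 62 59
f 62 57 63
f 62 63 59
f 63 57 64
f 63 64 59
f 64 57 65
f 64 65 59
f 65 57 66
f 65 66 59
f 66 57 67
f 66 67 59
f 67 57 68
f 67 68 59
f 68 57 69
f 68 69 59
f 69 57 70
f 69 70 59
f 70 57 58
f 70 58 59
f 72 71 74
f 72 74 73
f 74 71 75
f 74 75 73
f 75 71 76
f 75 76 73
f 76 71 77
f 76 77 73
f 77 71 78
f 77 78 73
f 78 71 79
f 78 79 73
f 79 71 80
f 79 80 73
f 80 71 81
f 80 81 73
f 81 71 82
f 81 82 73
f 82 71 83
f 82 83 73
f 83 71 84
f 83 84 73
f 84 71 85
f 84 85 73
f 85 71 72
f 85 72 73
f 87 89 86
f 90 87 86
f 86 89 88
f 88 90 86
f 87 93 89
f 91 87 90
f 91 93 87
f 89 93 88
f 92 90 88
f 88 93 92
f 92 91 90
f 93 91 92



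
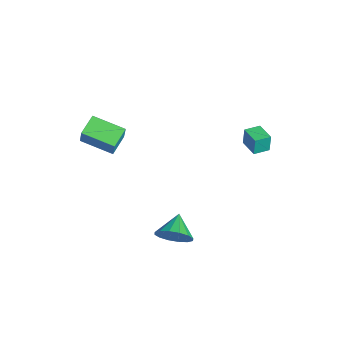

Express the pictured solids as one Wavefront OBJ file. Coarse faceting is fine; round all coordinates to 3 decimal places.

v -3.291 -4.627 1.471
v -2.841 -4.652 2.583
v -4.189 -3.754 1.854
v -3.739 -3.779 2.966
v -2.081 -3.181 1.014
v -1.631 -3.206 2.126
v -2.979 -2.308 1.397
v -2.529 -2.333 2.509
v 2.882 -1.435 -1.821
v 3.532 -0.869 -1.239
v 1.758 -0.785 -1.199
v 3.454 -0.577 -1.685
v 3.222 -0.515 -2.167
v 2.9 -0.7 -2.557
v 2.573 -1.081 -2.749
v 2.328 -1.558 -2.693
v 2.232 -2.001 -2.403
v 2.311 -2.293 -1.958
v 2.542 -2.355 -1.476
v 2.864 -2.17 -1.086
v 3.192 -1.788 -0.893
v 3.436 -1.312 -0.95
v 0.942 2.934 3.011
v 0.878 3.017 4.036
v 0.798 3.839 2.929
v 0.734 3.922 3.954
v 2.066 3.118 3.066
v 2.002 3.201 4.091
v 1.922 4.023 2.984
v 1.858 4.106 4.009
f 2 4 1
f 5 2 1
f 1 4 3
f 3 5 1
f 2 8 4
f 6 2 5
f 6 8 2
f 4 8 3
f 7 5 3
f 3 8 7
f 7 6 5
f 8 6 7
f 10 9 12
f 10 12 11
f 12 9 13
f 12 13 11
f 13 9 14
f 13 14 11
f 14 9 15
f 14 15 11
f 15 9 16
f 15 16 11
f 16 9 17
f 16 17 11
f 17 9 18
f 17 18 11
f 18 9 19
f 18 19 11
f 19 9 20
f 19 20 11
f 20 9 21
f 20 21 11
f 21 9 22
f 21 22 11
f 22 9 10
f 22 10 11
f 24 26 23
f 27 24 23
f 23 26 25
f 25 27 23
f 24 30 26
f 28 24 27
f 28 30 24
f 26 30 25
f 29 27 25
f 25 30 29
f 29 28 27
f 30 28 29



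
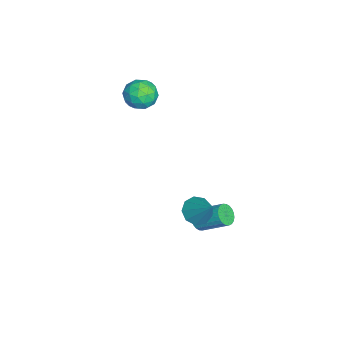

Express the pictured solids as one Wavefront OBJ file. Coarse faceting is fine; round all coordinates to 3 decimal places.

v 2.72 -0.729 0.767
v 3.049 -0.366 0.31
v 3.5 -0.071 1.853
v 2.672 -0.143 0.446
v 2.318 -0.194 0.732
v 2.151 -0.496 1.035
v 2.251 -0.907 1.212
v 2.57 -1.234 1.181
v 2.959 -1.325 0.957
v 3.236 -1.137 0.644
v 3.272 -0.758 0.388
v -3.082 -3.078 3.515
v -2.698 -2.835 2.871
v -2.382 -4.145 3.529
v -1.998 -3.902 2.885
v -1.89 -3.53 3.572
v -2.322 -2.871 3.563
v -2.758 -4.109 2.837
v -3.19 -3.45 2.828
v -2.498 -3.472 2.451
v -1.961 -3.114 2.906
v -3.119 -3.866 3.494
v -2.582 -3.508 3.949
v -2.951 -2.863 3.192
v -2.129 -4.117 3.208
v -2.065 -3.899 3.612
v -1.839 -3.756 3.233
v -2.73 -2.884 3.599
v -2.505 -2.741 3.22
v -2.03 -3.15 3.632
v -2.575 -4.239 3.18
v -2.35 -4.096 2.801
v -3.241 -3.224 3.167
v -3.015 -3.081 2.788
v -3.05 -3.83 2.768
v -2.608 -3.094 2.566
v -2.197 -3.722 2.575
v -2.643 -3.843 2.547
v -2.897 -3.456 2.541
v -2.293 -2.884 2.833
v -1.882 -3.511 2.842
v -1.818 -3.293 3.245
v -2.072 -2.905 3.24
v -2.175 -3.259 2.587
v -3.198 -3.469 3.558
v -2.787 -4.096 3.567
v -3.008 -4.075 3.16
v -3.262 -3.687 3.155
v -2.883 -3.258 3.825
v -2.472 -3.886 3.834
v -2.183 -3.524 3.859
v -2.437 -3.137 3.853
v -2.905 -3.721 3.813
v 1.052 -0.756 -1.536
v 1.557 -0.856 -1.612
v 1.892 0.236 -0.82
v 1.388 0.336 -0.744
v 1.518 -0.731 -1.767
v 1.853 0.36 -0.975
v 1.407 -0.611 -1.887
v 1.743 0.481 -1.095
v 1.243 -0.512 -1.954
v 1.579 0.58 -1.161
v 1.05 -0.45 -1.957
v 1.385 0.642 -1.165
v 0.857 -0.435 -1.896
v 1.193 0.657 -1.104
v 0.694 -0.469 -1.78
v 1.029 0.623 -0.988
v 0.585 -0.546 -1.627
v 0.921 0.546 -0.835
v 0.548 -0.656 -1.46
v 0.883 0.436 -0.668
v 0.587 -0.78 -1.305
v 0.922 0.311 -0.513
v 0.697 -0.901 -1.185
v 1.033 0.191 -0.393
v 0.861 -1 -1.119
v 1.197 0.092 -0.326
v 1.055 -1.062 -1.115
v 1.39 0.03 -0.323
v 1.247 -1.077 -1.176
v 1.583 0.015 -0.384
v 1.411 -1.043 -1.292
v 1.746 0.049 -0.5
v 1.519 -0.966 -1.445
v 1.855 0.126 -0.653
f 2 1 4
f 2 4 3
f 4 1 5
f 4 5 3
f 5 1 6
f 5 6 3
f 6 1 7
f 6 7 3
f 7 1 8
f 7 8 3
f 8 1 9
f 8 9 3
f 9 1 10
f 9 10 3
f 10 1 11
f 10 11 3
f 11 1 2
f 11 2 3
f 12 49 28
f 49 23 52
f 28 52 17
f 49 52 28
f 12 28 24
f 28 17 29
f 24 29 13
f 28 29 24
f 12 24 33
f 24 13 34
f 33 34 19
f 24 34 33
f 12 33 45
f 33 19 48
f 45 48 22
f 33 48 45
f 12 45 49
f 45 22 53
f 49 53 23
f 45 53 49
f 13 29 40
f 29 17 43
f 40 43 21
f 29 43 40
f 17 52 30
f 52 23 51
f 30 51 16
f 52 51 30
f 23 53 50
f 53 22 46
f 50 46 14
f 53 46 50
f 22 48 47
f 48 19 35
f 47 35 18
f 48 35 47
f 19 34 39
f 34 13 36
f 39 36 20
f 34 36 39
f 15 41 27
f 41 21 42
f 27 42 16
f 41 42 27
f 15 27 25
f 27 16 26
f 25 26 14
f 27 26 25
f 15 25 32
f 25 14 31
f 32 31 18
f 25 31 32
f 15 32 37
f 32 18 38
f 37 38 20
f 32 38 37
f 15 37 41
f 37 20 44
f 41 44 21
f 37 44 41
f 16 42 30
f 42 21 43
f 30 43 17
f 42 43 30
f 14 26 50
f 26 16 51
f 50 51 23
f 26 51 50
f 18 31 47
f 31 14 46
f 47 46 22
f 31 46 47
f 20 38 39
f 38 18 35
f 39 35 19
f 38 35 39
f 21 44 40
f 44 20 36
f 40 36 13
f 44 36 40
f 55 54 58
f 55 58 56
f 56 58 59
f 56 59 57
f 58 54 60
f 58 60 59
f 59 60 61
f 59 61 57
f 60 54 62
f 60 62 61
f 61 62 63
f 61 63 57
f 62 54 64
f 62 64 63
f 63 64 65
f 63 65 57
f 64 54 66
f 64 66 65
f 65 66 67
f 65 67 57
f 66 54 68
f 66 68 67
f 67 68 69
f 67 69 57
f 68 54 70
f 68 70 69
f 69 70 71
f 69 71 57
f 70 54 72
f 70 72 71
f 71 72 73
f 71 73 57
f 72 54 74
f 72 74 73
f 73 74 75
f 73 75 57
f 74 54 76
f 74 76 75
f 75 76 77
f 75 77 57
f 76 54 78
f 76 78 77
f 77 78 79
f 77 79 57
f 78 54 80
f 78 80 79
f 79 80 81
f 79 81 57
f 80 54 82
f 80 82 81
f 81 82 83
f 81 83 57
f 82 54 84
f 82 84 83
f 83 84 85
f 83 85 57
f 84 54 86
f 84 86 85
f 85 86 87
f 85 87 57
f 86 54 55
f 86 55 87
f 87 55 56
f 87 56 57



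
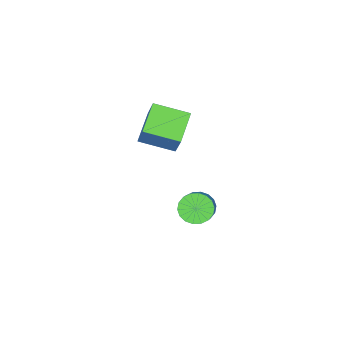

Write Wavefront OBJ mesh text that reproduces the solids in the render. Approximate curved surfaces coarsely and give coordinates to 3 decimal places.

v -0.104 -2.547 0.564
v 0.725 -3.992 1.028
v -1.507 -3.119 1.289
v -0.678 -4.565 1.753
v 0.278 -1.935 1.787
v 1.107 -3.381 2.251
v -1.125 -2.508 2.512
v -0.296 -3.953 2.976
v -1.082 -2.041 -3.738
v -0.487 -2.158 -4.289
v 0.357 -1.616 -3.494
v -0.238 -1.499 -2.942
v -0.615 -1.828 -4.378
v 0.228 -1.286 -3.582
v -0.837 -1.541 -4.339
v 0.007 -0.998 -3.544
v -1.107 -1.352 -4.182
v -0.263 -0.81 -3.386
v -1.371 -1.3 -3.936
v -0.528 -0.758 -3.141
v -1.579 -1.395 -3.651
v -0.735 -0.852 -2.856
v -1.688 -1.618 -3.383
v -0.844 -1.075 -2.588
v -1.677 -1.924 -3.186
v -0.833 -1.382 -2.391
v -1.548 -2.254 -3.098
v -0.705 -1.712 -2.302
v -1.327 -2.542 -3.136
v -0.483 -1.999 -2.341
v -1.057 -2.73 -3.294
v -0.213 -2.188 -2.498
v -0.792 -2.782 -3.539
v 0.051 -2.24 -2.744
v -0.585 -2.688 -3.824
v 0.259 -2.145 -3.029
v -0.476 -2.465 -4.092
v 0.368 -1.922 -3.297
f 2 4 1
f 5 2 1
f 1 4 3
f 3 5 1
f 2 8 4
f 6 2 5
f 6 8 2
f 4 8 3
f 7 5 3
f 3 8 7
f 7 6 5
f 8 6 7
f 10 9 13
f 10 13 11
f 11 13 14
f 11 14 12
f 13 9 15
f 13 15 14
f 14 15 16
f 14 16 12
f 15 9 17
f 15 17 16
f 16 17 18
f 16 18 12
f 17 9 19
f 17 19 18
f 18 19 20
f 18 20 12
f 19 9 21
f 19 21 20
f 20 21 22
f 20 22 12
f 21 9 23
f 21 23 22
f 22 23 24
f 22 24 12
f 23 9 25
f 23 25 24
f 24 25 26
f 24 26 12
f 25 9 27
f 25 27 26
f 26 27 28
f 26 28 12
f 27 9 29
f 27 29 28
f 28 29 30
f 28 30 12
f 29 9 31
f 29 31 30
f 30 31 32
f 30 32 12
f 31 9 33
f 31 33 32
f 32 33 34
f 32 34 12
f 33 9 35
f 33 35 34
f 34 35 36
f 34 36 12
f 35 9 37
f 35 37 36
f 36 37 38
f 36 38 12
f 37 9 10
f 37 10 38
f 38 10 11
f 38 11 12

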